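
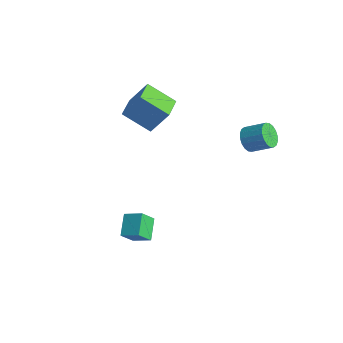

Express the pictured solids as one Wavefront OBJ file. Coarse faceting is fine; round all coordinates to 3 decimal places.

v -3.177 2.095 1.206
v -4.516 1.157 2.268
v -2.508 2.854 2.72
v -3.848 1.916 3.781
v -2.192 0.884 1.379
v -3.532 -0.054 2.44
v -1.524 1.643 2.892
v -2.863 0.705 3.954
v 0.179 -2.898 -3.808
v -0.686 -2.038 -3.101
v 0.189 -2.104 -4.761
v -0.675 -1.244 -4.053
v 1.095 -2.356 -3.347
v 0.231 -1.496 -2.639
v 1.106 -1.562 -4.299
v 0.241 -0.702 -3.592
v 2.828 3.575 2.913
v 3.214 3.722 2.24
v 4.159 4.412 2.933
v 3.772 4.265 3.607
v 2.995 3.996 2.266
v 3.94 4.686 2.959
v 2.743 4.186 2.42
v 3.687 4.877 3.114
v 2.507 4.256 2.672
v 3.452 4.946 3.365
v 2.335 4.19 2.972
v 3.28 4.88 3.665
v 2.261 4.003 3.26
v 3.206 4.693 3.953
v 2.299 3.731 3.479
v 3.243 4.421 4.172
v 2.441 3.428 3.587
v 3.386 4.118 4.28
v 2.66 3.154 3.561
v 3.605 3.844 4.254
v 2.913 2.963 3.406
v 3.857 3.654 4.1
v 3.148 2.894 3.155
v 4.093 3.584 3.848
v 3.32 2.96 2.855
v 4.265 3.65 3.548
v 3.394 3.147 2.567
v 4.339 3.837 3.26
v 3.357 3.419 2.348
v 4.301 4.109 3.041
f 2 4 1
f 5 2 1
f 1 4 3
f 3 5 1
f 2 8 4
f 6 2 5
f 6 8 2
f 4 8 3
f 7 5 3
f 3 8 7
f 7 6 5
f 8 6 7
f 10 12 9
f 13 10 9
f 9 12 11
f 11 13 9
f 10 16 12
f 14 10 13
f 14 16 10
f 12 16 11
f 15 13 11
f 11 16 15
f 15 14 13
f 16 14 15
f 18 17 21
f 18 21 19
f 19 21 22
f 19 22 20
f 21 17 23
f 21 23 22
f 22 23 24
f 22 24 20
f 23 17 25
f 23 25 24
f 24 25 26
f 24 26 20
f 25 17 27
f 25 27 26
f 26 27 28
f 26 28 20
f 27 17 29
f 27 29 28
f 28 29 30
f 28 30 20
f 29 17 31
f 29 31 30
f 30 31 32
f 30 32 20
f 31 17 33
f 31 33 32
f 32 33 34
f 32 34 20
f 33 17 35
f 33 35 34
f 34 35 36
f 34 36 20
f 35 17 37
f 35 37 36
f 36 37 38
f 36 38 20
f 37 17 39
f 37 39 38
f 38 39 40
f 38 40 20
f 39 17 41
f 39 41 40
f 40 41 42
f 40 42 20
f 41 17 43
f 41 43 42
f 42 43 44
f 42 44 20
f 43 17 45
f 43 45 44
f 44 45 46
f 44 46 20
f 45 17 18
f 45 18 46
f 46 18 19
f 46 19 20



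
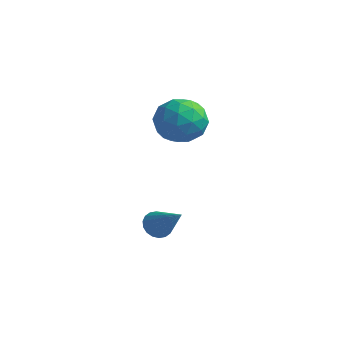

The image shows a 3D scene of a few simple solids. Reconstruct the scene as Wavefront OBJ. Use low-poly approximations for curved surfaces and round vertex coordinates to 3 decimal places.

v -1.39 -0.399 1.164
v -0.248 -0.5 1.012
v -1.452 -2.14 1.848
v -0.31 -2.241 1.696
v -0.725 -1.524 2.504
v -0.686 -0.448 2.081
v -1.014 -2.192 0.779
v -0.975 -1.116 0.356
v -0.015 -1.608 0.774
v 0.163 -1.195 1.84
v -1.863 -1.445 1.02
v -1.685 -1.032 2.086
v -0.813 -0.297 1.028
v -0.887 -2.343 1.832
v -1.13 -1.922 2.307
v -0.459 -1.981 2.218
v -1.071 -0.266 1.656
v -0.4 -0.326 1.566
v -0.68 -0.927 2.443
v -1.3 -2.314 1.294
v -0.629 -2.374 1.204
v -1.241 -0.659 0.642
v -0.57 -0.718 0.553
v -1.02 -1.713 0.417
v -0.005 -1.007 0.798
v -0.042 -2.03 1.201
v -0.456 -2.002 0.662
v -0.433 -1.369 0.413
v 0.1 -0.765 1.425
v 0.063 -1.788 1.827
v -0.181 -1.366 2.302
v -0.158 -0.734 2.053
v 0.236 -1.416 1.285
v -1.763 -0.852 1.033
v -1.8 -1.875 1.435
v -1.542 -1.906 0.807
v -1.519 -1.274 0.558
v -1.658 -0.61 1.659
v -1.695 -1.633 2.062
v -1.267 -1.271 2.447
v -1.244 -0.638 2.198
v -1.936 -1.224 1.575
v -0.549 -3.146 -3.475
v -0.11 -2.918 -3.911
v 0.889 -3.494 -2.205
v -0.184 -2.677 -3.761
v -0.33 -2.529 -3.554
v -0.52 -2.503 -3.331
v -0.716 -2.604 -3.137
v -0.879 -2.813 -3.01
v -0.976 -3.088 -2.975
v -0.989 -3.374 -3.038
v -0.915 -3.615 -3.189
v -0.769 -3.764 -3.395
v -0.579 -3.79 -3.618
v -0.383 -3.688 -3.812
v -0.22 -3.48 -3.939
v -0.123 -3.205 -3.975
f 1 38 17
f 38 12 41
f 17 41 6
f 38 41 17
f 1 17 13
f 17 6 18
f 13 18 2
f 17 18 13
f 1 13 22
f 13 2 23
f 22 23 8
f 13 23 22
f 1 22 34
f 22 8 37
f 34 37 11
f 22 37 34
f 1 34 38
f 34 11 42
f 38 42 12
f 34 42 38
f 2 18 29
f 18 6 32
f 29 32 10
f 18 32 29
f 6 41 19
f 41 12 40
f 19 40 5
f 41 40 19
f 12 42 39
f 42 11 35
f 39 35 3
f 42 35 39
f 11 37 36
f 37 8 24
f 36 24 7
f 37 24 36
f 8 23 28
f 23 2 25
f 28 25 9
f 23 25 28
f 4 30 16
f 30 10 31
f 16 31 5
f 30 31 16
f 4 16 14
f 16 5 15
f 14 15 3
f 16 15 14
f 4 14 21
f 14 3 20
f 21 20 7
f 14 20 21
f 4 21 26
f 21 7 27
f 26 27 9
f 21 27 26
f 4 26 30
f 26 9 33
f 30 33 10
f 26 33 30
f 5 31 19
f 31 10 32
f 19 32 6
f 31 32 19
f 3 15 39
f 15 5 40
f 39 40 12
f 15 40 39
f 7 20 36
f 20 3 35
f 36 35 11
f 20 35 36
f 9 27 28
f 27 7 24
f 28 24 8
f 27 24 28
f 10 33 29
f 33 9 25
f 29 25 2
f 33 25 29
f 44 43 46
f 44 46 45
f 46 43 47
f 46 47 45
f 47 43 48
f 47 48 45
f 48 43 49
f 48 49 45
f 49 43 50
f 49 50 45
f 50 43 51
f 50 51 45
f 51 43 52
f 51 52 45
f 52 43 53
f 52 53 45
f 53 43 54
f 53 54 45
f 54 43 55
f 54 55 45
f 55 43 56
f 55 56 45
f 56 43 57
f 56 57 45
f 57 43 58
f 57 58 45
f 58 43 44
f 58 44 45



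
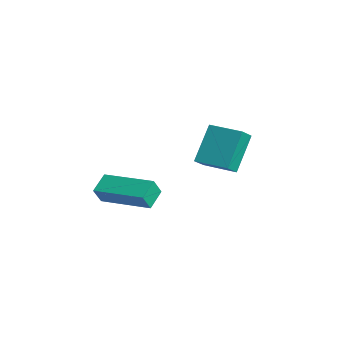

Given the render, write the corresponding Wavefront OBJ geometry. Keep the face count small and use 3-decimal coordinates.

v -3.537 1.542 -0.874
v -3.195 0.958 -0.36
v -2.293 2.287 -0.855
v -1.951 1.703 -0.341
v -2.949 0.597 -2.339
v -2.607 0.013 -1.825
v -1.705 1.342 -2.32
v -1.363 0.758 -1.806
v -3.171 -3.588 -3.353
v -3.034 -3.965 -2.638
v -3.662 -2.901 -2.897
v -3.526 -3.279 -2.182
v -1.334 -2.441 -3.098
v -1.198 -2.819 -2.383
v -1.826 -1.755 -2.642
v -1.689 -2.132 -1.927
f 2 4 1
f 5 2 1
f 1 4 3
f 3 5 1
f 2 8 4
f 6 2 5
f 6 8 2
f 4 8 3
f 7 5 3
f 3 8 7
f 7 6 5
f 8 6 7
f 10 12 9
f 13 10 9
f 9 12 11
f 11 13 9
f 10 16 12
f 14 10 13
f 14 16 10
f 12 16 11
f 15 13 11
f 11 16 15
f 15 14 13
f 16 14 15



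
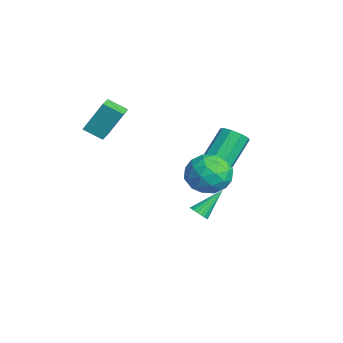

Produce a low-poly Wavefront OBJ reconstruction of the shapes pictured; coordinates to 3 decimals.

v 1.614 1.581 1.448
v 2.486 1.229 0.655
v 0.334 0.311 0.605
v 1.206 -0.041 -0.188
v 1.303 -0.334 1.003
v 2.095 0.451 1.524
v 0.725 1.089 -0.264
v 1.517 1.874 0.257
v 1.937 0.925 -0.403
v 2.294 0.045 0.379
v 0.526 1.495 0.881
v 0.883 0.615 1.663
v 2.162 1.517 1.125
v 0.658 0.023 0.135
v 0.715 -0.149 0.835
v 1.227 -0.356 0.368
v 1.932 1.059 1.636
v 2.445 0.852 1.17
v 1.75 -0.066 1.374
v 0.375 0.688 0.09
v 0.888 0.481 -0.376
v 1.593 1.896 0.892
v 2.105 1.689 0.425
v 1.07 1.606 -0.114
v 2.352 1.131 0.037
v 1.599 0.384 -0.458
v 1.317 1.048 -0.503
v 1.782 1.51 -0.197
v 2.562 0.614 0.497
v 1.809 -0.133 0.002
v 1.867 -0.305 0.702
v 2.332 0.157 1.008
v 2.239 0.435 -0.125
v 1.011 1.673 1.258
v 0.258 0.926 0.763
v 0.488 1.383 0.252
v 0.953 1.845 0.558
v 1.221 1.156 1.718
v 0.468 0.409 1.223
v 1.038 0.03 1.457
v 1.503 0.492 1.763
v 0.581 1.105 1.385
v -0.393 0.777 -3.053
v -0.159 0.473 -2.659
v -0.787 2.063 -1.827
v 0.018 0.598 -2.733
v 0.123 0.754 -2.863
v 0.139 0.914 -3.026
v 0.063 1.051 -3.193
v -0.091 1.14 -3.336
v -0.298 1.166 -3.43
v -0.521 1.125 -3.459
v -0.722 1.024 -3.418
v -0.866 0.88 -3.313
v -0.928 0.719 -3.164
v -0.898 0.567 -2.995
v -0.78 0.452 -2.837
v -0.595 0.393 -2.715
v -0.376 0.4 -2.653
v -1.548 1.956 -0.388
v -1.064 1.627 0.157
v -1.928 2.794 1.632
v -2.412 3.124 1.088
v -0.828 2.072 -0.057
v -1.693 3.239 1.418
v -0.93 2.463 -0.426
v -1.794 3.63 1.049
v -1.32 2.617 -0.777
v -2.185 3.784 0.698
v -1.817 2.462 -0.946
v -2.682 3.629 0.529
v -2.188 2.071 -0.853
v -3.053 3.238 0.622
v -2.259 1.626 -0.543
v -3.124 2.793 0.932
v -1.998 1.335 -0.16
v -2.862 2.502 1.315
v -1.525 1.336 0.117
v -2.39 2.503 1.592
v -4.409 -3.75 1.617
v -4.234 -2.774 3.307
v -3.897 -2.873 1.057
v -3.721 -1.897 2.748
v -3.499 -4.183 1.772
v -3.323 -3.207 3.463
v -2.986 -3.306 1.213
v -2.811 -2.33 2.903
f 1 38 17
f 38 12 41
f 17 41 6
f 38 41 17
f 1 17 13
f 17 6 18
f 13 18 2
f 17 18 13
f 1 13 22
f 13 2 23
f 22 23 8
f 13 23 22
f 1 22 34
f 22 8 37
f 34 37 11
f 22 37 34
f 1 34 38
f 34 11 42
f 38 42 12
f 34 42 38
f 2 18 29
f 18 6 32
f 29 32 10
f 18 32 29
f 6 41 19
f 41 12 40
f 19 40 5
f 41 40 19
f 12 42 39
f 42 11 35
f 39 35 3
f 42 35 39
f 11 37 36
f 37 8 24
f 36 24 7
f 37 24 36
f 8 23 28
f 23 2 25
f 28 25 9
f 23 25 28
f 4 30 16
f 30 10 31
f 16 31 5
f 30 31 16
f 4 16 14
f 16 5 15
f 14 15 3
f 16 15 14
f 4 14 21
f 14 3 20
f 21 20 7
f 14 20 21
f 4 21 26
f 21 7 27
f 26 27 9
f 21 27 26
f 4 26 30
f 26 9 33
f 30 33 10
f 26 33 30
f 5 31 19
f 31 10 32
f 19 32 6
f 31 32 19
f 3 15 39
f 15 5 40
f 39 40 12
f 15 40 39
f 7 20 36
f 20 3 35
f 36 35 11
f 20 35 36
f 9 27 28
f 27 7 24
f 28 24 8
f 27 24 28
f 10 33 29
f 33 9 25
f 29 25 2
f 33 25 29
f 44 43 46
f 44 46 45
f 46 43 47
f 46 47 45
f 47 43 48
f 47 48 45
f 48 43 49
f 48 49 45
f 49 43 50
f 49 50 45
f 50 43 51
f 50 51 45
f 51 43 52
f 51 52 45
f 52 43 53
f 52 53 45
f 53 43 54
f 53 54 45
f 54 43 55
f 54 55 45
f 55 43 56
f 55 56 45
f 56 43 57
f 56 57 45
f 57 43 58
f 57 58 45
f 58 43 59
f 58 59 45
f 59 43 44
f 59 44 45
f 61 60 64
f 61 64 62
f 62 64 65
f 62 65 63
f 64 60 66
f 64 66 65
f 65 66 67
f 65 67 63
f 66 60 68
f 66 68 67
f 67 68 69
f 67 69 63
f 68 60 70
f 68 70 69
f 69 70 71
f 69 71 63
f 70 60 72
f 70 72 71
f 71 72 73
f 71 73 63
f 72 60 74
f 72 74 73
f 73 74 75
f 73 75 63
f 74 60 76
f 74 76 75
f 75 76 77
f 75 77 63
f 76 60 78
f 76 78 77
f 77 78 79
f 77 79 63
f 78 60 61
f 78 61 79
f 79 61 62
f 79 62 63
f 81 83 80
f 84 81 80
f 80 83 82
f 82 84 80
f 81 87 83
f 85 81 84
f 85 87 81
f 83 87 82
f 86 84 82
f 82 87 86
f 86 85 84
f 87 85 86



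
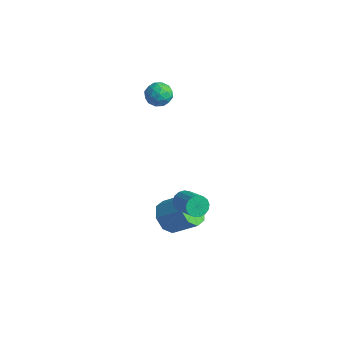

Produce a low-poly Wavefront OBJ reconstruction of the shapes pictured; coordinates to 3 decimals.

v 1.268 -2.262 -2.019
v 1.613 -2.062 -2.532
v 2.977 -2.419 -1.755
v 2.632 -2.618 -1.241
v 1.582 -1.806 -2.36
v 2.945 -2.162 -1.582
v 1.478 -1.653 -2.109
v 2.842 -2.01 -1.331
v 1.327 -1.64 -1.837
v 2.691 -1.997 -1.06
v 1.162 -1.77 -1.607
v 2.526 -2.126 -0.83
v 1.021 -2.012 -1.472
v 2.385 -2.368 -0.694
v 0.937 -2.311 -1.462
v 2.301 -2.668 -0.684
v 0.929 -2.599 -1.579
v 2.293 -2.956 -0.801
v 0.998 -2.81 -1.797
v 2.362 -3.166 -1.019
v 1.13 -2.895 -2.066
v 2.493 -3.251 -1.288
v 1.292 -2.835 -2.324
v 2.656 -3.191 -1.546
v 1.45 -2.644 -2.512
v 2.814 -3 -1.735
v 1.565 -2.365 -2.588
v 2.929 -2.721 -1.81
v -2.87 0.537 3.039
v -2.245 0.114 2.776
v -3.675 -0.334 2.524
v -3.05 -0.757 2.261
v -3.202 -0.713 3.045
v -2.704 -0.175 3.363
v -3.216 -0.045 1.937
v -2.718 0.493 2.255
v -2.459 -0.246 2.095
v -2.45 -0.658 2.78
v -3.47 0.438 2.52
v -3.461 0.026 3.205
v -2.486 0.402 2.952
v -3.434 -0.622 2.348
v -3.523 -0.596 2.808
v -3.155 -0.844 2.654
v -2.757 0.232 3.297
v -2.389 -0.016 3.143
v -2.952 -0.502 3.301
v -3.531 -0.204 2.157
v -3.163 -0.452 2.003
v -2.765 0.624 2.646
v -2.397 0.376 2.492
v -2.968 0.282 1.999
v -2.245 -0.058 2.398
v -2.718 -0.57 2.095
v -2.816 -0.152 1.905
v -2.523 0.164 2.092
v -2.24 -0.301 2.8
v -2.713 -0.813 2.498
v -2.803 -0.787 2.958
v -2.51 -0.47 3.145
v -2.366 -0.512 2.4
v -3.207 0.593 2.802
v -3.68 0.081 2.5
v -3.41 0.25 2.155
v -3.117 0.567 2.342
v -3.202 0.35 3.205
v -3.675 -0.162 2.902
v -3.397 -0.384 3.208
v -3.104 -0.068 3.395
v -3.554 0.292 2.9
v -0.082 -2.159 -4.402
v 0.644 -2.503 -5.013
v 1.809 -1.825 -4.009
v 1.082 -1.481 -3.398
v 0.403 -1.795 -5.21
v 1.567 -1.118 -4.206
v -0.123 -1.301 -4.933
v 1.041 -0.623 -3.93
v -0.625 -1.309 -4.345
v 0.539 -0.632 -3.342
v -0.809 -1.815 -3.791
v 0.356 -1.137 -2.787
v -0.567 -2.522 -3.594
v 0.597 -1.845 -2.59
v -0.041 -3.017 -3.87
v 1.123 -2.339 -2.867
v 0.461 -3.008 -4.458
v 1.625 -2.331 -3.455
f 2 1 5
f 2 5 3
f 3 5 6
f 3 6 4
f 5 1 7
f 5 7 6
f 6 7 8
f 6 8 4
f 7 1 9
f 7 9 8
f 8 9 10
f 8 10 4
f 9 1 11
f 9 11 10
f 10 11 12
f 10 12 4
f 11 1 13
f 11 13 12
f 12 13 14
f 12 14 4
f 13 1 15
f 13 15 14
f 14 15 16
f 14 16 4
f 15 1 17
f 15 17 16
f 16 17 18
f 16 18 4
f 17 1 19
f 17 19 18
f 18 19 20
f 18 20 4
f 19 1 21
f 19 21 20
f 20 21 22
f 20 22 4
f 21 1 23
f 21 23 22
f 22 23 24
f 22 24 4
f 23 1 25
f 23 25 24
f 24 25 26
f 24 26 4
f 25 1 27
f 25 27 26
f 26 27 28
f 26 28 4
f 27 1 2
f 27 2 28
f 28 2 3
f 28 3 4
f 29 66 45
f 66 40 69
f 45 69 34
f 66 69 45
f 29 45 41
f 45 34 46
f 41 46 30
f 45 46 41
f 29 41 50
f 41 30 51
f 50 51 36
f 41 51 50
f 29 50 62
f 50 36 65
f 62 65 39
f 50 65 62
f 29 62 66
f 62 39 70
f 66 70 40
f 62 70 66
f 30 46 57
f 46 34 60
f 57 60 38
f 46 60 57
f 34 69 47
f 69 40 68
f 47 68 33
f 69 68 47
f 40 70 67
f 70 39 63
f 67 63 31
f 70 63 67
f 39 65 64
f 65 36 52
f 64 52 35
f 65 52 64
f 36 51 56
f 51 30 53
f 56 53 37
f 51 53 56
f 32 58 44
f 58 38 59
f 44 59 33
f 58 59 44
f 32 44 42
f 44 33 43
f 42 43 31
f 44 43 42
f 32 42 49
f 42 31 48
f 49 48 35
f 42 48 49
f 32 49 54
f 49 35 55
f 54 55 37
f 49 55 54
f 32 54 58
f 54 37 61
f 58 61 38
f 54 61 58
f 33 59 47
f 59 38 60
f 47 60 34
f 59 60 47
f 31 43 67
f 43 33 68
f 67 68 40
f 43 68 67
f 35 48 64
f 48 31 63
f 64 63 39
f 48 63 64
f 37 55 56
f 55 35 52
f 56 52 36
f 55 52 56
f 38 61 57
f 61 37 53
f 57 53 30
f 61 53 57
f 72 71 75
f 72 75 73
f 73 75 76
f 73 76 74
f 75 71 77
f 75 77 76
f 76 77 78
f 76 78 74
f 77 71 79
f 77 79 78
f 78 79 80
f 78 80 74
f 79 71 81
f 79 81 80
f 80 81 82
f 80 82 74
f 81 71 83
f 81 83 82
f 82 83 84
f 82 84 74
f 83 71 85
f 83 85 84
f 84 85 86
f 84 86 74
f 85 71 87
f 85 87 86
f 86 87 88
f 86 88 74
f 87 71 72
f 87 72 88
f 88 72 73
f 88 73 74



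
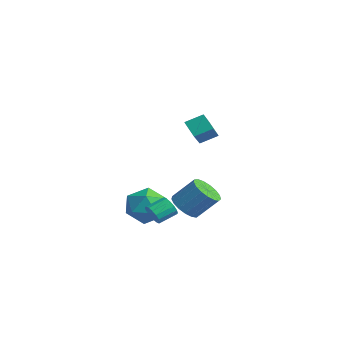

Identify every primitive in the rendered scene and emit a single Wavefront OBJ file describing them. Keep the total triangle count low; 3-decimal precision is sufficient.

v -0.049 2.211 -2.497
v 0.539 1.55 -2.283
v 1.137 2.468 -1.089
v 0.549 3.129 -1.303
v 0.754 1.791 -2.576
v 1.352 2.708 -1.382
v 0.786 2.128 -2.85
v 1.383 3.045 -1.656
v 0.626 2.484 -3.044
v 1.223 3.401 -1.85
v 0.312 2.777 -3.112
v 0.909 3.694 -1.918
v -0.085 2.941 -3.039
v 0.512 3.858 -1.845
v -0.474 2.938 -2.843
v 0.124 3.855 -1.648
v -0.765 2.768 -2.567
v -0.168 3.686 -1.372
v -0.892 2.471 -2.275
v -0.295 3.388 -1.08
v -0.826 2.114 -2.034
v -0.228 3.032 -0.84
v -0.582 1.78 -1.899
v 0.016 2.697 -0.705
v -0.215 1.544 -1.901
v 0.382 2.461 -0.707
v 0.189 1.461 -2.04
v 0.787 2.379 -0.846
v -0.415 0.595 -2.885
v -0.037 0.397 -2.422
v -0.046 1.388 -1.992
v -0.425 1.585 -2.455
v 0.164 0.501 -2.656
v 0.155 1.492 -2.227
v 0.21 0.63 -2.953
v 0.201 1.621 -2.523
v 0.088 0.749 -3.231
v 0.079 1.74 -2.801
v -0.169 0.827 -3.416
v -0.178 1.818 -2.986
v -0.492 0.843 -3.459
v -0.501 1.834 -3.029
v -0.794 0.792 -3.348
v -0.803 1.783 -2.918
v -0.995 0.688 -3.113
v -1.004 1.679 -2.684
v -1.041 0.559 -2.817
v -1.05 1.55 -2.387
v -0.919 0.44 -2.539
v -0.928 1.431 -2.109
v -0.662 0.362 -2.354
v -0.671 1.353 -1.924
v -0.339 0.346 -2.311
v -0.348 1.337 -1.881
v 1.21 1.492 3.789
v 1.514 2.362 4.25
v -0.034 2.486 2.734
v 0.27 3.355 3.195
v 1.93 1.625 3.065
v 2.234 2.494 3.526
v 0.686 2.618 2.01
v 0.99 3.488 2.471
v -2.506 2.115 -2.943
v -1.513 1.885 -3.632
v -2.487 0.235 -2.288
v -1.494 0.005 -2.977
v -1.407 0.749 -2.001
v -1.419 1.911 -2.405
v -2.581 0.209 -3.515
v -2.593 1.371 -3.919
v -1.559 0.708 -3.985
v -0.834 1.041 -3.049
v -3.166 1.079 -2.871
v -2.441 1.412 -1.935
f 2 1 5
f 2 5 3
f 3 5 6
f 3 6 4
f 5 1 7
f 5 7 6
f 6 7 8
f 6 8 4
f 7 1 9
f 7 9 8
f 8 9 10
f 8 10 4
f 9 1 11
f 9 11 10
f 10 11 12
f 10 12 4
f 11 1 13
f 11 13 12
f 12 13 14
f 12 14 4
f 13 1 15
f 13 15 14
f 14 15 16
f 14 16 4
f 15 1 17
f 15 17 16
f 16 17 18
f 16 18 4
f 17 1 19
f 17 19 18
f 18 19 20
f 18 20 4
f 19 1 21
f 19 21 20
f 20 21 22
f 20 22 4
f 21 1 23
f 21 23 22
f 22 23 24
f 22 24 4
f 23 1 25
f 23 25 24
f 24 25 26
f 24 26 4
f 25 1 27
f 25 27 26
f 26 27 28
f 26 28 4
f 27 1 2
f 27 2 28
f 28 2 3
f 28 3 4
f 30 29 33
f 30 33 31
f 31 33 34
f 31 34 32
f 33 29 35
f 33 35 34
f 34 35 36
f 34 36 32
f 35 29 37
f 35 37 36
f 36 37 38
f 36 38 32
f 37 29 39
f 37 39 38
f 38 39 40
f 38 40 32
f 39 29 41
f 39 41 40
f 40 41 42
f 40 42 32
f 41 29 43
f 41 43 42
f 42 43 44
f 42 44 32
f 43 29 45
f 43 45 44
f 44 45 46
f 44 46 32
f 45 29 47
f 45 47 46
f 46 47 48
f 46 48 32
f 47 29 49
f 47 49 48
f 48 49 50
f 48 50 32
f 49 29 51
f 49 51 50
f 50 51 52
f 50 52 32
f 51 29 53
f 51 53 52
f 52 53 54
f 52 54 32
f 53 29 30
f 53 30 54
f 54 30 31
f 54 31 32
f 56 58 55
f 59 56 55
f 55 58 57
f 57 59 55
f 56 62 58
f 60 56 59
f 60 62 56
f 58 62 57
f 61 59 57
f 57 62 61
f 61 60 59
f 62 60 61
f 63 74 68
f 63 68 64
f 63 64 70
f 63 70 73
f 63 73 74
f 64 68 72
f 68 74 67
f 74 73 65
f 73 70 69
f 70 64 71
f 66 72 67
f 66 67 65
f 66 65 69
f 66 69 71
f 66 71 72
f 67 72 68
f 65 67 74
f 69 65 73
f 71 69 70
f 72 71 64



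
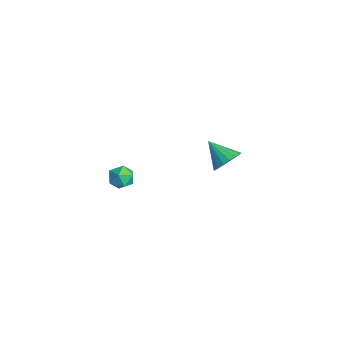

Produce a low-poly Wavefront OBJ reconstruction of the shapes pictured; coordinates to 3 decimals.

v 0.22 -2.655 -0.318
v 0.914 -2.883 -0.048
v 0.006 -3.817 -0.752
v 0.7 -4.045 -0.482
v 0.129 -3.865 0.015
v 0.261 -3.147 0.283
v 0.659 -3.553 -1.083
v 0.791 -2.835 -0.815
v 1.185 -3.438 -0.521
v 0.857 -3.631 0.158
v 0.063 -3.069 -0.958
v -0.265 -3.262 -0.279
v -2.802 3.819 -4.019
v -2.317 4.057 -3.25
v -4.038 3.181 -3.041
v -2.549 4.397 -3.322
v -2.832 4.623 -3.532
v -3.109 4.689 -3.839
v -3.325 4.583 -4.181
v -3.438 4.326 -4.491
v -3.424 3.968 -4.708
v -3.288 3.581 -4.788
v -3.055 3.241 -4.716
v -2.772 3.015 -4.505
v -2.495 2.949 -4.199
v -2.279 3.055 -3.857
v -2.167 3.312 -3.547
v -2.18 3.67 -3.33
f 1 12 6
f 1 6 2
f 1 2 8
f 1 8 11
f 1 11 12
f 2 6 10
f 6 12 5
f 12 11 3
f 11 8 7
f 8 2 9
f 4 10 5
f 4 5 3
f 4 3 7
f 4 7 9
f 4 9 10
f 5 10 6
f 3 5 12
f 7 3 11
f 9 7 8
f 10 9 2
f 14 13 16
f 14 16 15
f 16 13 17
f 16 17 15
f 17 13 18
f 17 18 15
f 18 13 19
f 18 19 15
f 19 13 20
f 19 20 15
f 20 13 21
f 20 21 15
f 21 13 22
f 21 22 15
f 22 13 23
f 22 23 15
f 23 13 24
f 23 24 15
f 24 13 25
f 24 25 15
f 25 13 26
f 25 26 15
f 26 13 27
f 26 27 15
f 27 13 28
f 27 28 15
f 28 13 14
f 28 14 15



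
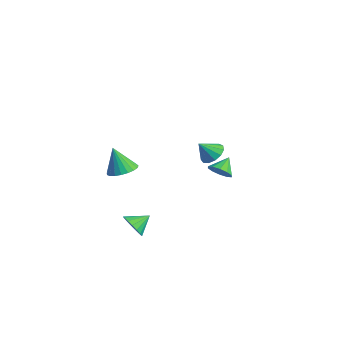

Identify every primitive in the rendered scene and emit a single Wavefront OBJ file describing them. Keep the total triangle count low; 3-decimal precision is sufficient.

v 3.237 1.146 -0.872
v 3.919 1.216 -0.592
v 2.863 1.914 -0.148
v 3.875 1.516 -0.934
v 3.588 1.675 -1.252
v 3.166 1.632 -1.425
v 2.772 1.403 -1.386
v 2.556 1.076 -1.151
v 2.6 0.776 -0.809
v 2.887 0.617 -0.491
v 3.309 0.66 -0.318
v 3.703 0.888 -0.357
v -2.961 4.16 -3.282
v -2.399 4.592 -2.813
v -3.119 3.34 -2.338
v -2.828 4.783 -2.719
v -3.3 4.776 -2.804
v -3.663 4.573 -3.041
v -3.804 4.239 -3.355
v -3.677 3.88 -3.645
v -3.322 3.61 -3.82
v -2.853 3.514 -3.824
v -2.418 3.623 -3.656
v -2.155 3.903 -3.37
v -2.148 4.264 -3.055
v 1.024 -3.53 -0.586
v 1.63 -2.952 -0.284
v 0.576 -3.87 0.966
v 1.332 -2.737 -0.323
v 0.98 -2.659 -0.408
v 0.636 -2.732 -0.523
v 0.359 -2.943 -0.65
v 0.197 -3.255 -0.765
v 0.179 -3.615 -0.849
v 0.306 -3.96 -0.888
v 0.558 -4.231 -0.874
v 0.89 -4.381 -0.811
v 1.246 -4.383 -0.708
v 1.563 -4.239 -0.585
v 1.787 -3.971 -0.461
v 1.88 -3.628 -0.359
v 1.824 -3.267 -0.297
v 2.807 -3.858 -3.917
v 3.588 -4.008 -3.719
v 2.853 -2.862 -3.343
v 3.613 -3.813 -4.059
v 3.454 -3.629 -4.366
v 3.146 -3.497 -4.57
v 2.76 -3.448 -4.625
v 2.386 -3.492 -4.518
v 2.107 -3.621 -4.272
v 1.989 -3.803 -3.946
v 2.059 -3.999 -3.612
v 2.299 -4.162 -3.349
v 2.656 -4.255 -3.215
v 3.048 -4.257 -3.242
v 3.384 -4.168 -3.424
f 2 1 4
f 2 4 3
f 4 1 5
f 4 5 3
f 5 1 6
f 5 6 3
f 6 1 7
f 6 7 3
f 7 1 8
f 7 8 3
f 8 1 9
f 8 9 3
f 9 1 10
f 9 10 3
f 10 1 11
f 10 11 3
f 11 1 12
f 11 12 3
f 12 1 2
f 12 2 3
f 14 13 16
f 14 16 15
f 16 13 17
f 16 17 15
f 17 13 18
f 17 18 15
f 18 13 19
f 18 19 15
f 19 13 20
f 19 20 15
f 20 13 21
f 20 21 15
f 21 13 22
f 21 22 15
f 22 13 23
f 22 23 15
f 23 13 24
f 23 24 15
f 24 13 25
f 24 25 15
f 25 13 14
f 25 14 15
f 27 26 29
f 27 29 28
f 29 26 30
f 29 30 28
f 30 26 31
f 30 31 28
f 31 26 32
f 31 32 28
f 32 26 33
f 32 33 28
f 33 26 34
f 33 34 28
f 34 26 35
f 34 35 28
f 35 26 36
f 35 36 28
f 36 26 37
f 36 37 28
f 37 26 38
f 37 38 28
f 38 26 39
f 38 39 28
f 39 26 40
f 39 40 28
f 40 26 41
f 40 41 28
f 41 26 42
f 41 42 28
f 42 26 27
f 42 27 28
f 44 43 46
f 44 46 45
f 46 43 47
f 46 47 45
f 47 43 48
f 47 48 45
f 48 43 49
f 48 49 45
f 49 43 50
f 49 50 45
f 50 43 51
f 50 51 45
f 51 43 52
f 51 52 45
f 52 43 53
f 52 53 45
f 53 43 54
f 53 54 45
f 54 43 55
f 54 55 45
f 55 43 56
f 55 56 45
f 56 43 57
f 56 57 45
f 57 43 44
f 57 44 45



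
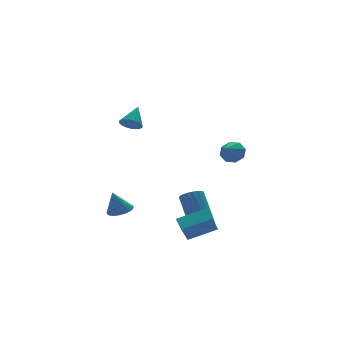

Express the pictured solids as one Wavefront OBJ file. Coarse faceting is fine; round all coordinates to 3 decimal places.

v 2.402 -2.114 0.315
v 2.856 -2.503 0.544
v 1.598 -2.706 0.905
v 2.781 -2.114 0.832
v 2.483 -1.725 0.817
v 2.139 -1.564 0.509
v 1.949 -1.725 0.087
v 2.024 -2.114 -0.201
v 2.321 -2.503 -0.186
v 2.666 -2.664 0.122
v -0.923 -3.725 -3.914
v -1.314 -3.924 -3.094
v -0.764 -2.875 -3.632
v -1.155 -3.074 -2.812
v 0.395 -4.146 -3.388
v 0.004 -4.345 -2.568
v 0.554 -3.296 -3.106
v 0.163 -3.495 -2.286
v -2.113 -0.675 2.465
v -1.663 -0.918 2.238
v -1.407 -0.085 3.235
v -1.7 -0.674 2.086
v -1.849 -0.43 2.036
v -2.068 -0.252 2.1
v -2.3 -0.187 2.262
v -2.481 -0.253 2.479
v -2.564 -0.431 2.691
v -2.526 -0.675 2.843
v -2.377 -0.919 2.894
v -2.158 -1.098 2.829
v -1.927 -1.163 2.667
v -1.745 -1.097 2.45
v 0.843 -2.086 -4.085
v 1.316 -1.826 -4.347
v 1.451 -0.553 -2.836
v 0.977 -0.814 -2.575
v 1.091 -1.68 -4.45
v 1.226 -0.407 -2.939
v 0.81 -1.627 -4.47
v 0.944 -0.354 -2.959
v 0.536 -1.679 -4.401
v 0.67 -0.406 -2.89
v 0.332 -1.824 -4.26
v 0.467 -0.552 -2.75
v 0.245 -2.03 -4.08
v 0.38 -0.757 -2.569
v 0.295 -2.248 -3.9
v 0.43 -0.976 -2.389
v 0.471 -2.43 -3.763
v 0.606 -1.157 -2.252
v 0.732 -2.532 -3.7
v 0.866 -1.26 -2.189
v 1.018 -2.533 -3.725
v 1.153 -1.26 -2.214
v 1.264 -2.431 -3.833
v 1.398 -1.158 -2.322
v 1.413 -2.25 -3.998
v 1.548 -0.978 -2.487
v 1.432 -2.032 -4.184
v 1.567 -0.759 -2.673
v -1.261 2.016 -4.183
v -0.721 1.669 -3.992
v -1.599 2.144 -2.997
v -0.628 1.913 -3.992
v -0.63 2.173 -4.02
v -0.729 2.409 -4.074
v -0.909 2.585 -4.144
v -1.142 2.675 -4.22
v -1.394 2.664 -4.291
v -1.625 2.555 -4.345
v -1.801 2.364 -4.374
v -1.895 2.12 -4.375
v -1.892 1.86 -4.346
v -1.793 1.624 -4.292
v -1.613 1.448 -4.222
v -1.38 1.358 -4.146
v -1.128 1.368 -4.076
v -0.897 1.478 -4.022
f 2 1 4
f 2 4 3
f 4 1 5
f 4 5 3
f 5 1 6
f 5 6 3
f 6 1 7
f 6 7 3
f 7 1 8
f 7 8 3
f 8 1 9
f 8 9 3
f 9 1 10
f 9 10 3
f 10 1 2
f 10 2 3
f 12 14 11
f 15 12 11
f 11 14 13
f 13 15 11
f 12 18 14
f 16 12 15
f 16 18 12
f 14 18 13
f 17 15 13
f 13 18 17
f 17 16 15
f 18 16 17
f 20 19 22
f 20 22 21
f 22 19 23
f 22 23 21
f 23 19 24
f 23 24 21
f 24 19 25
f 24 25 21
f 25 19 26
f 25 26 21
f 26 19 27
f 26 27 21
f 27 19 28
f 27 28 21
f 28 19 29
f 28 29 21
f 29 19 30
f 29 30 21
f 30 19 31
f 30 31 21
f 31 19 32
f 31 32 21
f 32 19 20
f 32 20 21
f 34 33 37
f 34 37 35
f 35 37 38
f 35 38 36
f 37 33 39
f 37 39 38
f 38 39 40
f 38 40 36
f 39 33 41
f 39 41 40
f 40 41 42
f 40 42 36
f 41 33 43
f 41 43 42
f 42 43 44
f 42 44 36
f 43 33 45
f 43 45 44
f 44 45 46
f 44 46 36
f 45 33 47
f 45 47 46
f 46 47 48
f 46 48 36
f 47 33 49
f 47 49 48
f 48 49 50
f 48 50 36
f 49 33 51
f 49 51 50
f 50 51 52
f 50 52 36
f 51 33 53
f 51 53 52
f 52 53 54
f 52 54 36
f 53 33 55
f 53 55 54
f 54 55 56
f 54 56 36
f 55 33 57
f 55 57 56
f 56 57 58
f 56 58 36
f 57 33 59
f 57 59 58
f 58 59 60
f 58 60 36
f 59 33 34
f 59 34 60
f 60 34 35
f 60 35 36
f 62 61 64
f 62 64 63
f 64 61 65
f 64 65 63
f 65 61 66
f 65 66 63
f 66 61 67
f 66 67 63
f 67 61 68
f 67 68 63
f 68 61 69
f 68 69 63
f 69 61 70
f 69 70 63
f 70 61 71
f 70 71 63
f 71 61 72
f 71 72 63
f 72 61 73
f 72 73 63
f 73 61 74
f 73 74 63
f 74 61 75
f 74 75 63
f 75 61 76
f 75 76 63
f 76 61 77
f 76 77 63
f 77 61 78
f 77 78 63
f 78 61 62
f 78 62 63



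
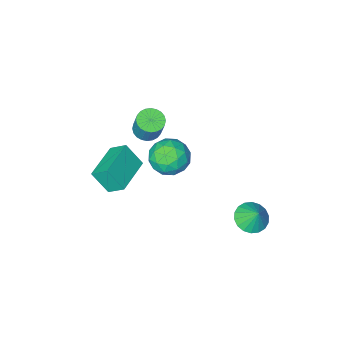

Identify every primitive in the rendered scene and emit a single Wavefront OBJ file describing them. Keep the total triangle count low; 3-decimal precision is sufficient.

v 1.21 -1.472 -0.76
v 1.72 -1.046 0.069
v 2.66 -2.254 -1.249
v 3.17 -1.828 -0.42
v 2.431 -2.574 -0.262
v 1.535 -2.091 0.04
v 2.845 -1.209 -1.22
v 1.949 -0.726 -0.918
v 2.73 -0.883 -0.216
v 2.474 -1.727 0.376
v 1.906 -1.573 -1.556
v 1.65 -2.417 -0.964
v 1.338 -1.19 -0.303
v 3.042 -2.11 -0.877
v 2.608 -2.549 -0.785
v 2.907 -2.298 -0.298
v 1.229 -1.805 -0.32
v 1.529 -1.554 0.167
v 1.947 -2.453 -0.027
v 2.851 -1.746 -1.347
v 3.151 -1.495 -0.86
v 1.473 -1.002 -0.882
v 1.772 -0.751 -0.395
v 2.433 -0.847 -1.153
v 2.231 -0.844 0.017
v 3.083 -1.304 -0.27
v 2.892 -0.94 -0.74
v 2.366 -0.656 -0.562
v 2.081 -1.34 0.365
v 2.933 -1.8 0.078
v 2.499 -2.239 0.17
v 1.972 -1.955 0.348
v 2.674 -1.244 0.198
v 1.447 -1.5 -1.258
v 2.299 -1.96 -1.545
v 2.408 -1.345 -1.528
v 1.881 -1.061 -1.35
v 1.297 -1.996 -0.91
v 2.149 -2.456 -1.197
v 2.014 -2.644 -0.618
v 1.488 -2.36 -0.44
v 1.706 -2.056 -1.378
v -0.07 1.933 -3.339
v 0.633 2.34 -3.589
v -0.07 2.507 -2.401
v 0.356 2.56 -3.723
v -0.005 2.656 -3.781
v -0.38 2.609 -3.752
v -0.692 2.427 -3.641
v -0.882 2.148 -3.47
v -0.911 1.826 -3.273
v -0.773 1.526 -3.09
v -0.497 1.306 -2.955
v -0.135 1.21 -2.897
v 0.239 1.257 -2.926
v 0.552 1.439 -3.037
v 0.741 1.718 -3.208
v 0.77 2.04 -3.405
v 2.385 -3.372 0.137
v 2.994 -3.684 0.223
v 3.104 -3.121 1.489
v 2.495 -2.808 1.403
v 3.07 -3.451 0.113
v 3.18 -2.887 1.379
v 3.042 -3.205 0.006
v 3.152 -2.642 1.272
v 2.913 -2.985 -0.081
v 3.023 -2.422 1.185
v 2.704 -2.824 -0.135
v 2.815 -2.26 1.131
v 2.447 -2.746 -0.147
v 2.557 -2.183 1.119
v 2.18 -2.763 -0.116
v 2.29 -2.2 1.15
v 1.944 -2.873 -0.046
v 2.055 -2.31 1.22
v 1.776 -3.059 0.051
v 1.886 -2.496 1.317
v 1.7 -3.293 0.161
v 1.81 -2.729 1.427
v 1.728 -3.538 0.268
v 1.838 -2.975 1.534
v 1.857 -3.758 0.355
v 1.967 -3.195 1.621
v 2.065 -3.92 0.409
v 2.176 -3.356 1.675
v 2.323 -3.997 0.421
v 2.433 -3.434 1.687
v 2.59 -3.98 0.39
v 2.7 -3.417 1.656
v 2.825 -3.87 0.32
v 2.936 -3.307 1.586
v 3.427 -5.096 -2.433
v 2.962 -4.383 -1.785
v 2.916 -4.41 -3.554
v 2.451 -3.697 -2.906
v 5.109 -3.943 -2.494
v 4.644 -3.23 -1.846
v 4.598 -3.257 -3.615
v 4.133 -2.544 -2.967
f 1 38 17
f 38 12 41
f 17 41 6
f 38 41 17
f 1 17 13
f 17 6 18
f 13 18 2
f 17 18 13
f 1 13 22
f 13 2 23
f 22 23 8
f 13 23 22
f 1 22 34
f 22 8 37
f 34 37 11
f 22 37 34
f 1 34 38
f 34 11 42
f 38 42 12
f 34 42 38
f 2 18 29
f 18 6 32
f 29 32 10
f 18 32 29
f 6 41 19
f 41 12 40
f 19 40 5
f 41 40 19
f 12 42 39
f 42 11 35
f 39 35 3
f 42 35 39
f 11 37 36
f 37 8 24
f 36 24 7
f 37 24 36
f 8 23 28
f 23 2 25
f 28 25 9
f 23 25 28
f 4 30 16
f 30 10 31
f 16 31 5
f 30 31 16
f 4 16 14
f 16 5 15
f 14 15 3
f 16 15 14
f 4 14 21
f 14 3 20
f 21 20 7
f 14 20 21
f 4 21 26
f 21 7 27
f 26 27 9
f 21 27 26
f 4 26 30
f 26 9 33
f 30 33 10
f 26 33 30
f 5 31 19
f 31 10 32
f 19 32 6
f 31 32 19
f 3 15 39
f 15 5 40
f 39 40 12
f 15 40 39
f 7 20 36
f 20 3 35
f 36 35 11
f 20 35 36
f 9 27 28
f 27 7 24
f 28 24 8
f 27 24 28
f 10 33 29
f 33 9 25
f 29 25 2
f 33 25 29
f 44 43 46
f 44 46 45
f 46 43 47
f 46 47 45
f 47 43 48
f 47 48 45
f 48 43 49
f 48 49 45
f 49 43 50
f 49 50 45
f 50 43 51
f 50 51 45
f 51 43 52
f 51 52 45
f 52 43 53
f 52 53 45
f 53 43 54
f 53 54 45
f 54 43 55
f 54 55 45
f 55 43 56
f 55 56 45
f 56 43 57
f 56 57 45
f 57 43 58
f 57 58 45
f 58 43 44
f 58 44 45
f 60 59 63
f 60 63 61
f 61 63 64
f 61 64 62
f 63 59 65
f 63 65 64
f 64 65 66
f 64 66 62
f 65 59 67
f 65 67 66
f 66 67 68
f 66 68 62
f 67 59 69
f 67 69 68
f 68 69 70
f 68 70 62
f 69 59 71
f 69 71 70
f 70 71 72
f 70 72 62
f 71 59 73
f 71 73 72
f 72 73 74
f 72 74 62
f 73 59 75
f 73 75 74
f 74 75 76
f 74 76 62
f 75 59 77
f 75 77 76
f 76 77 78
f 76 78 62
f 77 59 79
f 77 79 78
f 78 79 80
f 78 80 62
f 79 59 81
f 79 81 80
f 80 81 82
f 80 82 62
f 81 59 83
f 81 83 82
f 82 83 84
f 82 84 62
f 83 59 85
f 83 85 84
f 84 85 86
f 84 86 62
f 85 59 87
f 85 87 86
f 86 87 88
f 86 88 62
f 87 59 89
f 87 89 88
f 88 89 90
f 88 90 62
f 89 59 91
f 89 91 90
f 90 91 92
f 90 92 62
f 91 59 60
f 91 60 92
f 92 60 61
f 92 61 62
f 94 96 93
f 97 94 93
f 93 96 95
f 95 97 93
f 94 100 96
f 98 94 97
f 98 100 94
f 96 100 95
f 99 97 95
f 95 100 99
f 99 98 97
f 100 98 99



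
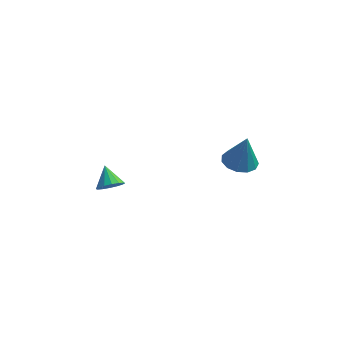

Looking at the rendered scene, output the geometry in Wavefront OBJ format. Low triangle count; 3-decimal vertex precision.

v -3.286 2.779 -4.088
v -2.596 2.853 -3.733
v -3.794 3.701 -3.292
v -2.586 3.119 -4.036
v -2.764 3.295 -4.353
v -3.082 3.332 -4.599
v -3.455 3.222 -4.708
v -3.782 2.992 -4.651
v -3.976 2.706 -4.444
v -3.986 2.439 -4.141
v -3.808 2.263 -3.824
v -3.49 2.226 -3.578
v -3.117 2.337 -3.468
v -2.79 2.566 -3.525
v 3.621 1.86 0.201
v 4.138 1.055 0.124
v 3.959 1.9 2.059
v 4.483 1.465 0.052
v 4.554 2 0.027
v 4.329 2.491 0.058
v 3.879 2.782 0.133
v 3.347 2.78 0.23
v 2.902 2.485 0.318
v 2.685 1.992 0.368
v 2.765 1.457 0.365
v 3.117 1.05 0.31
v 3.628 0.9 0.22
f 2 1 4
f 2 4 3
f 4 1 5
f 4 5 3
f 5 1 6
f 5 6 3
f 6 1 7
f 6 7 3
f 7 1 8
f 7 8 3
f 8 1 9
f 8 9 3
f 9 1 10
f 9 10 3
f 10 1 11
f 10 11 3
f 11 1 12
f 11 12 3
f 12 1 13
f 12 13 3
f 13 1 14
f 13 14 3
f 14 1 2
f 14 2 3
f 16 15 18
f 16 18 17
f 18 15 19
f 18 19 17
f 19 15 20
f 19 20 17
f 20 15 21
f 20 21 17
f 21 15 22
f 21 22 17
f 22 15 23
f 22 23 17
f 23 15 24
f 23 24 17
f 24 15 25
f 24 25 17
f 25 15 26
f 25 26 17
f 26 15 27
f 26 27 17
f 27 15 16
f 27 16 17



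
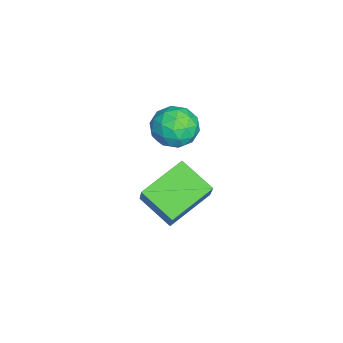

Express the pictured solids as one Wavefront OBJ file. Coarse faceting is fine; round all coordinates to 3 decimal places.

v -1.964 -1.613 -2.032
v -2.698 -2.679 -1.356
v -3.103 -0.397 -1.35
v -3.837 -1.463 -0.675
v -1.063 -1.457 -0.805
v -1.797 -2.523 -0.13
v -2.202 -0.241 -0.124
v -2.936 -1.307 0.552
v -3.326 -1.528 2.129
v -2.787 -0.869 2.102
v -2.493 -2.171 3.018
v -1.954 -1.512 2.991
v -2.717 -1.424 3.361
v -3.231 -1.027 2.811
v -2.049 -2.013 2.309
v -2.563 -1.616 1.759
v -1.998 -1.169 2.213
v -2.411 -0.805 2.863
v -2.869 -2.235 2.257
v -3.282 -1.871 2.907
v -3.13 -1.142 2.037
v -2.15 -1.898 3.083
v -2.598 -1.847 3.3
v -2.282 -1.459 3.284
v -3.391 -1.235 2.454
v -3.074 -0.847 2.438
v -3.033 -1.174 3.178
v -2.206 -2.193 2.682
v -1.889 -1.805 2.666
v -2.998 -1.581 1.836
v -2.682 -1.193 1.82
v -2.247 -1.866 1.942
v -2.349 -0.931 2.087
v -1.86 -1.309 2.609
v -1.915 -1.603 2.208
v -2.218 -1.37 1.885
v -2.592 -0.717 2.469
v -2.102 -1.095 2.991
v -2.55 -1.043 3.209
v -2.853 -0.81 2.886
v -2.128 -0.893 2.534
v -3.178 -1.945 2.129
v -2.688 -2.323 2.651
v -2.427 -2.23 2.234
v -2.73 -1.997 1.911
v -3.42 -1.731 2.511
v -2.931 -2.109 3.033
v -3.062 -1.67 3.235
v -3.365 -1.437 2.912
v -3.152 -2.147 2.586
f 2 4 1
f 5 2 1
f 1 4 3
f 3 5 1
f 2 8 4
f 6 2 5
f 6 8 2
f 4 8 3
f 7 5 3
f 3 8 7
f 7 6 5
f 8 6 7
f 9 46 25
f 46 20 49
f 25 49 14
f 46 49 25
f 9 25 21
f 25 14 26
f 21 26 10
f 25 26 21
f 9 21 30
f 21 10 31
f 30 31 16
f 21 31 30
f 9 30 42
f 30 16 45
f 42 45 19
f 30 45 42
f 9 42 46
f 42 19 50
f 46 50 20
f 42 50 46
f 10 26 37
f 26 14 40
f 37 40 18
f 26 40 37
f 14 49 27
f 49 20 48
f 27 48 13
f 49 48 27
f 20 50 47
f 50 19 43
f 47 43 11
f 50 43 47
f 19 45 44
f 45 16 32
f 44 32 15
f 45 32 44
f 16 31 36
f 31 10 33
f 36 33 17
f 31 33 36
f 12 38 24
f 38 18 39
f 24 39 13
f 38 39 24
f 12 24 22
f 24 13 23
f 22 23 11
f 24 23 22
f 12 22 29
f 22 11 28
f 29 28 15
f 22 28 29
f 12 29 34
f 29 15 35
f 34 35 17
f 29 35 34
f 12 34 38
f 34 17 41
f 38 41 18
f 34 41 38
f 13 39 27
f 39 18 40
f 27 40 14
f 39 40 27
f 11 23 47
f 23 13 48
f 47 48 20
f 23 48 47
f 15 28 44
f 28 11 43
f 44 43 19
f 28 43 44
f 17 35 36
f 35 15 32
f 36 32 16
f 35 32 36
f 18 41 37
f 41 17 33
f 37 33 10
f 41 33 37



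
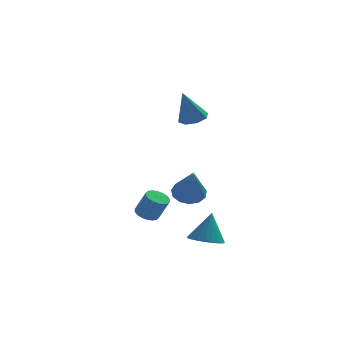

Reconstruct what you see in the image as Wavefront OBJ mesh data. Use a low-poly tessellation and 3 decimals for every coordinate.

v 2.364 2.398 2.395
v 3.096 2.504 2.64
v 1.816 2.082 4.165
v 2.782 3.012 2.633
v 2.222 3.16 2.487
v 1.745 2.861 2.286
v 1.631 2.292 2.149
v 1.945 1.784 2.156
v 2.505 1.637 2.302
v 2.982 1.935 2.503
v 2.517 -3.232 -3.528
v 3.288 -3.695 -3.557
v 2.843 -2.788 -1.952
v 3.394 -3.379 -3.668
v 3.367 -3.04 -3.757
v 3.21 -2.731 -3.812
v 2.947 -2.498 -3.823
v 2.619 -2.377 -3.79
v 2.276 -2.385 -3.717
v 1.969 -2.523 -3.615
v 1.746 -2.768 -3.5
v 1.641 -3.084 -3.389
v 1.668 -3.423 -3.3
v 1.825 -3.732 -3.245
v 2.088 -3.965 -3.234
v 2.415 -4.087 -3.267
v 2.759 -4.078 -3.34
v 3.065 -3.94 -3.442
v -0.183 -2.391 -2.075
v 0.378 -2.217 -2.274
v 0.884 -2.515 -1.103
v 0.323 -2.689 -0.905
v 0.275 -1.984 -2.17
v 0.781 -2.282 -0.999
v 0.081 -1.831 -2.047
v 0.587 -2.129 -0.876
v -0.166 -1.789 -1.93
v 0.341 -2.087 -0.759
v -0.415 -1.866 -1.841
v 0.091 -2.164 -0.671
v -0.619 -2.047 -1.799
v -0.113 -2.345 -0.629
v -0.736 -2.296 -1.812
v -0.23 -2.595 -0.641
v -0.744 -2.565 -1.877
v -0.238 -2.863 -0.706
v -0.641 -2.798 -1.981
v -0.135 -3.096 -0.81
v -0.447 -2.951 -2.104
v 0.059 -3.249 -0.933
v -0.201 -2.993 -2.221
v 0.306 -3.291 -1.05
v 0.049 -2.916 -2.309
v 0.555 -3.214 -1.139
v 0.253 -2.735 -2.351
v 0.759 -3.033 -1.181
v 0.37 -2.485 -2.339
v 0.876 -2.784 -1.168
v 1.864 -1.479 -1.111
v 2.527 -1.027 -0.829
v 1.976 -2.741 0.651
v 2.134 -0.816 -0.653
v 1.657 -0.815 -0.623
v 1.245 -1.026 -0.747
v 1.029 -1.38 -0.987
v 1.079 -1.766 -1.267
v 1.379 -2.061 -1.497
v 1.832 -2.171 -1.604
v 2.296 -2.062 -1.555
v 2.623 -1.768 -1.365
v 2.709 -1.382 -1.095
f 2 1 4
f 2 4 3
f 4 1 5
f 4 5 3
f 5 1 6
f 5 6 3
f 6 1 7
f 6 7 3
f 7 1 8
f 7 8 3
f 8 1 9
f 8 9 3
f 9 1 10
f 9 10 3
f 10 1 2
f 10 2 3
f 12 11 14
f 12 14 13
f 14 11 15
f 14 15 13
f 15 11 16
f 15 16 13
f 16 11 17
f 16 17 13
f 17 11 18
f 17 18 13
f 18 11 19
f 18 19 13
f 19 11 20
f 19 20 13
f 20 11 21
f 20 21 13
f 21 11 22
f 21 22 13
f 22 11 23
f 22 23 13
f 23 11 24
f 23 24 13
f 24 11 25
f 24 25 13
f 25 11 26
f 25 26 13
f 26 11 27
f 26 27 13
f 27 11 28
f 27 28 13
f 28 11 12
f 28 12 13
f 30 29 33
f 30 33 31
f 31 33 34
f 31 34 32
f 33 29 35
f 33 35 34
f 34 35 36
f 34 36 32
f 35 29 37
f 35 37 36
f 36 37 38
f 36 38 32
f 37 29 39
f 37 39 38
f 38 39 40
f 38 40 32
f 39 29 41
f 39 41 40
f 40 41 42
f 40 42 32
f 41 29 43
f 41 43 42
f 42 43 44
f 42 44 32
f 43 29 45
f 43 45 44
f 44 45 46
f 44 46 32
f 45 29 47
f 45 47 46
f 46 47 48
f 46 48 32
f 47 29 49
f 47 49 48
f 48 49 50
f 48 50 32
f 49 29 51
f 49 51 50
f 50 51 52
f 50 52 32
f 51 29 53
f 51 53 52
f 52 53 54
f 52 54 32
f 53 29 55
f 53 55 54
f 54 55 56
f 54 56 32
f 55 29 57
f 55 57 56
f 56 57 58
f 56 58 32
f 57 29 30
f 57 30 58
f 58 30 31
f 58 31 32
f 60 59 62
f 60 62 61
f 62 59 63
f 62 63 61
f 63 59 64
f 63 64 61
f 64 59 65
f 64 65 61
f 65 59 66
f 65 66 61
f 66 59 67
f 66 67 61
f 67 59 68
f 67 68 61
f 68 59 69
f 68 69 61
f 69 59 70
f 69 70 61
f 70 59 71
f 70 71 61
f 71 59 60
f 71 60 61



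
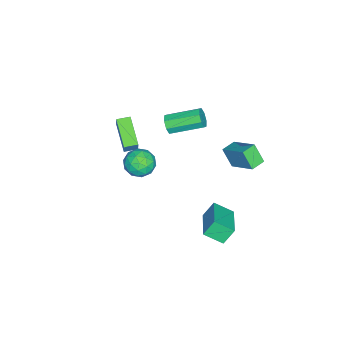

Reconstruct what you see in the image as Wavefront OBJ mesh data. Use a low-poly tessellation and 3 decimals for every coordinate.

v -1.643 2.41 3.571
v -0.882 3.87 4.652
v -1.387 3.085 2.478
v -0.626 4.546 3.559
v -0.814 2.014 3.521
v -0.053 3.475 4.602
v -0.558 2.69 2.428
v 0.203 4.15 3.509
v -1.888 -1.689 3.463
v -1.553 -1.787 4.047
v -2.218 0.092 4.741
v -2.552 0.189 4.157
v -1.261 -1.55 3.687
v -1.926 0.328 4.381
v -1.336 -1.395 3.196
v -2 0.483 3.89
v -1.734 -1.412 2.861
v -2.398 0.466 3.556
v -2.222 -1.592 2.879
v -2.887 0.287 3.573
v -2.514 -1.828 3.239
v -3.179 0.05 3.933
v -2.44 -1.983 3.73
v -3.104 -0.105 4.424
v -2.042 -1.966 4.064
v -2.706 -0.088 4.759
v -1.681 -4.829 2.508
v -1.34 -4.663 3.357
v -2.147 -4.144 2.561
v -1.805 -3.978 3.41
v -0.175 -3.742 1.69
v 0.167 -3.576 2.539
v -0.64 -3.057 1.743
v -0.299 -2.891 2.592
v 2.862 3.393 0.682
v 3.081 2.297 1.345
v 2.407 3.866 1.614
v 2.626 2.77 2.278
v 4.754 4.11 1.242
v 4.973 3.014 1.906
v 4.299 4.583 2.175
v 4.518 3.487 2.838
v 1.394 -1.937 4.175
v 1.927 -1.246 4.615
v 2.613 -2.274 3.225
v 3.146 -1.583 3.665
v 2.907 -2.397 4.15
v 2.153 -2.189 4.737
v 2.387 -1.331 3.103
v 1.633 -1.123 3.69
v 2.541 -0.871 3.952
v 2.862 -1.53 4.599
v 1.678 -1.99 3.241
v 1.999 -2.649 3.888
v 1.553 -1.562 4.478
v 2.987 -1.958 3.362
v 2.846 -2.437 3.647
v 3.16 -2.03 3.905
v 1.686 -2.116 4.55
v 2 -1.71 4.808
v 2.576 -2.387 4.535
v 2.54 -1.81 3.032
v 2.854 -1.404 3.29
v 1.38 -1.49 3.935
v 1.694 -1.083 4.193
v 1.964 -1.133 3.305
v 2.227 -0.935 4.347
v 2.944 -1.133 3.789
v 2.498 -0.985 3.459
v 2.055 -0.863 3.804
v 2.417 -1.322 4.727
v 3.133 -1.52 4.169
v 2.993 -1.999 4.454
v 2.55 -1.877 4.799
v 2.777 -1.102 4.338
v 1.407 -2 3.671
v 2.123 -2.198 3.113
v 1.99 -1.643 3.041
v 1.547 -1.521 3.386
v 1.596 -2.387 4.051
v 2.313 -2.585 3.493
v 2.485 -2.657 4.036
v 2.042 -2.535 4.381
v 1.763 -2.418 3.502
f 2 4 1
f 5 2 1
f 1 4 3
f 3 5 1
f 2 8 4
f 6 2 5
f 6 8 2
f 4 8 3
f 7 5 3
f 3 8 7
f 7 6 5
f 8 6 7
f 10 9 13
f 10 13 11
f 11 13 14
f 11 14 12
f 13 9 15
f 13 15 14
f 14 15 16
f 14 16 12
f 15 9 17
f 15 17 16
f 16 17 18
f 16 18 12
f 17 9 19
f 17 19 18
f 18 19 20
f 18 20 12
f 19 9 21
f 19 21 20
f 20 21 22
f 20 22 12
f 21 9 23
f 21 23 22
f 22 23 24
f 22 24 12
f 23 9 25
f 23 25 24
f 24 25 26
f 24 26 12
f 25 9 10
f 25 10 26
f 26 10 11
f 26 11 12
f 28 30 27
f 31 28 27
f 27 30 29
f 29 31 27
f 28 34 30
f 32 28 31
f 32 34 28
f 30 34 29
f 33 31 29
f 29 34 33
f 33 32 31
f 34 32 33
f 36 38 35
f 39 36 35
f 35 38 37
f 37 39 35
f 36 42 38
f 40 36 39
f 40 42 36
f 38 42 37
f 41 39 37
f 37 42 41
f 41 40 39
f 42 40 41
f 43 80 59
f 80 54 83
f 59 83 48
f 80 83 59
f 43 59 55
f 59 48 60
f 55 60 44
f 59 60 55
f 43 55 64
f 55 44 65
f 64 65 50
f 55 65 64
f 43 64 76
f 64 50 79
f 76 79 53
f 64 79 76
f 43 76 80
f 76 53 84
f 80 84 54
f 76 84 80
f 44 60 71
f 60 48 74
f 71 74 52
f 60 74 71
f 48 83 61
f 83 54 82
f 61 82 47
f 83 82 61
f 54 84 81
f 84 53 77
f 81 77 45
f 84 77 81
f 53 79 78
f 79 50 66
f 78 66 49
f 79 66 78
f 50 65 70
f 65 44 67
f 70 67 51
f 65 67 70
f 46 72 58
f 72 52 73
f 58 73 47
f 72 73 58
f 46 58 56
f 58 47 57
f 56 57 45
f 58 57 56
f 46 56 63
f 56 45 62
f 63 62 49
f 56 62 63
f 46 63 68
f 63 49 69
f 68 69 51
f 63 69 68
f 46 68 72
f 68 51 75
f 72 75 52
f 68 75 72
f 47 73 61
f 73 52 74
f 61 74 48
f 73 74 61
f 45 57 81
f 57 47 82
f 81 82 54
f 57 82 81
f 49 62 78
f 62 45 77
f 78 77 53
f 62 77 78
f 51 69 70
f 69 49 66
f 70 66 50
f 69 66 70
f 52 75 71
f 75 51 67
f 71 67 44
f 75 67 71



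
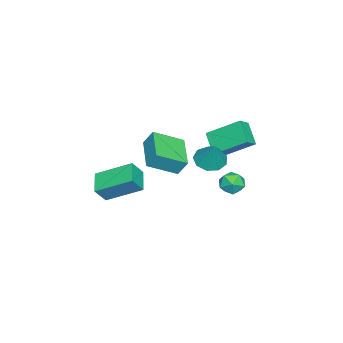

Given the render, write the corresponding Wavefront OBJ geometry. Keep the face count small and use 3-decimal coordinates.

v 1.174 2.039 0.398
v 1.64 2.669 -0.025
v 1.806 2.501 1.782
v 1.099 2.889 0.148
v 0.594 2.712 0.438
v 0.36 2.219 0.709
v 0.508 1.642 0.834
v 0.967 1.251 0.756
v 1.524 1.228 0.51
v 1.917 1.584 0.212
v 1.962 2.153 0
v 3.251 -2.834 -1.32
v 2.87 -0.939 -0.312
v 4.415 -2.336 -1.817
v 4.034 -0.441 -0.809
v 3.786 -3.199 -0.431
v 3.405 -1.304 0.577
v 4.95 -2.701 -0.928
v 4.569 -0.806 0.08
v -2.325 -3.145 -1.498
v -2.344 -2.585 -0.563
v -3.294 -1.741 -2.358
v -3.313 -1.181 -1.422
v -0.447 -2.179 -2.038
v -0.466 -1.619 -1.102
v -1.416 -0.775 -2.897
v -1.435 -0.215 -1.962
v -2.5 1.283 -1.679
v -3.425 0.511 -0.736
v -2.779 3.09 -0.474
v -3.704 2.318 0.469
v -1.816 1.062 -1.189
v -2.741 0.29 -0.246
v -2.095 2.869 0.016
v -3.02 2.097 0.959
v -1.837 2.538 -2.442
v -1.103 2.422 -2.791
v -2.417 1.898 -3.449
v -1.683 1.782 -3.798
v -1.874 1.389 -3.104
v -1.516 1.785 -2.481
v -2.004 2.535 -3.759
v -1.646 2.931 -3.136
v -1.207 2.42 -3.604
v -1.127 1.712 -3.2
v -2.393 2.608 -3.04
v -2.313 1.9 -2.636
f 2 1 4
f 2 4 3
f 4 1 5
f 4 5 3
f 5 1 6
f 5 6 3
f 6 1 7
f 6 7 3
f 7 1 8
f 7 8 3
f 8 1 9
f 8 9 3
f 9 1 10
f 9 10 3
f 10 1 11
f 10 11 3
f 11 1 2
f 11 2 3
f 13 15 12
f 16 13 12
f 12 15 14
f 14 16 12
f 13 19 15
f 17 13 16
f 17 19 13
f 15 19 14
f 18 16 14
f 14 19 18
f 18 17 16
f 19 17 18
f 21 23 20
f 24 21 20
f 20 23 22
f 22 24 20
f 21 27 23
f 25 21 24
f 25 27 21
f 23 27 22
f 26 24 22
f 22 27 26
f 26 25 24
f 27 25 26
f 29 31 28
f 32 29 28
f 28 31 30
f 30 32 28
f 29 35 31
f 33 29 32
f 33 35 29
f 31 35 30
f 34 32 30
f 30 35 34
f 34 33 32
f 35 33 34
f 36 47 41
f 36 41 37
f 36 37 43
f 36 43 46
f 36 46 47
f 37 41 45
f 41 47 40
f 47 46 38
f 46 43 42
f 43 37 44
f 39 45 40
f 39 40 38
f 39 38 42
f 39 42 44
f 39 44 45
f 40 45 41
f 38 40 47
f 42 38 46
f 44 42 43
f 45 44 37



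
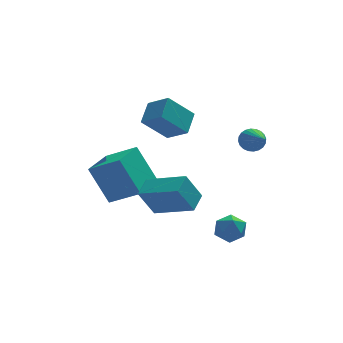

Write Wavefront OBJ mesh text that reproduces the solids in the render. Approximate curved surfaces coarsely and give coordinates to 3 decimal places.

v -3.632 -0.579 -1.278
v -4.38 0.091 0.452
v -2.61 0.967 -1.434
v -3.358 1.637 0.295
v -2.422 -1.297 -0.475
v -3.17 -0.627 1.254
v -1.4 0.249 -0.632
v -2.148 0.919 1.098
v 0.503 -3.232 -1.491
v 0.922 -3.438 -0.895
v 0.658 -4.342 -1.985
v 1.077 -4.548 -1.389
v 0.334 -4.431 -1.307
v 0.238 -3.744 -1.001
v 1.342 -4.036 -1.879
v 1.246 -3.349 -1.573
v 1.441 -3.935 -1.135
v 0.817 -4.179 -0.781
v 0.763 -3.601 -2.099
v 0.139 -3.845 -1.745
v -2.155 -2.849 -0.772
v -2.841 -2.93 0.503
v -1.639 -2.032 -0.443
v -2.326 -2.113 0.832
v -0.754 -4.007 -0.092
v -1.441 -4.088 1.183
v -0.239 -3.19 0.237
v -0.925 -3.271 1.512
v 1.991 -2.55 2.896
v 2.536 -2.434 3.091
v 2.029 -4.45 3.924
v 2.408 -2.345 3.26
v 2.216 -2.287 3.374
v 1.99 -2.27 3.416
v 1.765 -2.294 3.378
v 1.573 -2.358 3.267
v 1.446 -2.451 3.099
v 1.401 -2.56 2.901
v 1.446 -2.666 2.702
v 1.574 -2.755 2.533
v 1.766 -2.813 2.419
v 1.992 -2.831 2.377
v 2.217 -2.806 2.415
v 2.408 -2.742 2.526
v 2.536 -2.649 2.694
v 2.581 -2.541 2.892
v -1.222 0.231 3.167
v -0.723 1.184 3.784
v -1.943 1.017 2.536
v -1.444 1.97 3.152
v -0.056 0.37 2.008
v 0.443 1.323 2.624
v -0.777 1.156 1.376
v -0.278 2.109 1.993
f 2 4 1
f 5 2 1
f 1 4 3
f 3 5 1
f 2 8 4
f 6 2 5
f 6 8 2
f 4 8 3
f 7 5 3
f 3 8 7
f 7 6 5
f 8 6 7
f 9 20 14
f 9 14 10
f 9 10 16
f 9 16 19
f 9 19 20
f 10 14 18
f 14 20 13
f 20 19 11
f 19 16 15
f 16 10 17
f 12 18 13
f 12 13 11
f 12 11 15
f 12 15 17
f 12 17 18
f 13 18 14
f 11 13 20
f 15 11 19
f 17 15 16
f 18 17 10
f 22 24 21
f 25 22 21
f 21 24 23
f 23 25 21
f 22 28 24
f 26 22 25
f 26 28 22
f 24 28 23
f 27 25 23
f 23 28 27
f 27 26 25
f 28 26 27
f 30 29 32
f 30 32 31
f 32 29 33
f 32 33 31
f 33 29 34
f 33 34 31
f 34 29 35
f 34 35 31
f 35 29 36
f 35 36 31
f 36 29 37
f 36 37 31
f 37 29 38
f 37 38 31
f 38 29 39
f 38 39 31
f 39 29 40
f 39 40 31
f 40 29 41
f 40 41 31
f 41 29 42
f 41 42 31
f 42 29 43
f 42 43 31
f 43 29 44
f 43 44 31
f 44 29 45
f 44 45 31
f 45 29 46
f 45 46 31
f 46 29 30
f 46 30 31
f 48 50 47
f 51 48 47
f 47 50 49
f 49 51 47
f 48 54 50
f 52 48 51
f 52 54 48
f 50 54 49
f 53 51 49
f 49 54 53
f 53 52 51
f 54 52 53



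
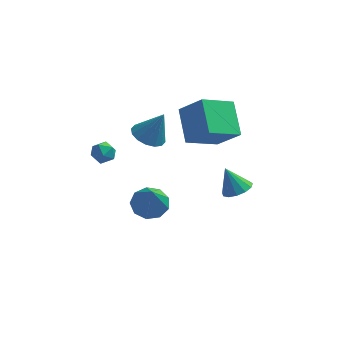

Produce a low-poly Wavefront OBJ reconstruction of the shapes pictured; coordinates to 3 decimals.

v 1.64 0.105 1.526
v 1.06 1.681 2.685
v 0.441 0.578 0.284
v -0.139 2.153 1.442
v 3.019 1.267 0.638
v 2.439 2.842 1.796
v 1.82 1.739 -0.605
v 1.24 3.315 0.554
v -3.195 -3.627 2.909
v -2.767 -3.335 2.497
v -2.533 -4.465 3.003
v -2.105 -4.173 2.591
v -2.206 -3.922 3.196
v -2.615 -3.405 3.137
v -2.685 -4.395 2.363
v -3.094 -3.878 2.304
v -2.452 -3.81 2.159
v -2.155 -3.518 2.674
v -3.145 -4.282 2.826
v -2.848 -3.99 3.341
v 2.8 2.131 -4.243
v 3.522 2.397 -3.931
v 2.14 2.369 -2.917
v 3.307 2.774 -4.106
v 2.931 2.946 -4.324
v 2.514 2.86 -4.517
v 2.187 2.542 -4.622
v 2.055 2.094 -4.607
v 2.16 1.657 -4.477
v 2.468 1.371 -4.272
v 2.881 1.326 -4.058
v 3.269 1.536 -3.903
v 3.508 1.936 -3.855
v -0.986 -1.301 -2.91
v -0.403 -1.911 -3.368
v -0.694 -2.419 -1.05
v -0.056 -1.411 -3.122
v -0.144 -0.859 -2.777
v -0.626 -0.514 -2.494
v -1.277 -0.538 -2.406
v -1.791 -0.918 -2.554
v -1.929 -1.478 -2.869
v -1.625 -1.955 -3.203
v -1.023 -2.126 -3.4
v -1.531 1.494 -0.156
v -0.823 1.965 -0.532
v -0.769 1.606 1.416
v -1.141 2.302 -0.402
v -1.564 2.422 -0.206
v -1.978 2.294 0.004
v -2.272 1.951 0.171
v -2.367 1.486 0.25
v -2.239 1.023 0.221
v -1.92 0.686 0.091
v -1.498 0.566 -0.106
v -1.084 0.694 -0.316
v -0.79 1.037 -0.482
v -0.694 1.502 -0.562
f 2 4 1
f 5 2 1
f 1 4 3
f 3 5 1
f 2 8 4
f 6 2 5
f 6 8 2
f 4 8 3
f 7 5 3
f 3 8 7
f 7 6 5
f 8 6 7
f 9 20 14
f 9 14 10
f 9 10 16
f 9 16 19
f 9 19 20
f 10 14 18
f 14 20 13
f 20 19 11
f 19 16 15
f 16 10 17
f 12 18 13
f 12 13 11
f 12 11 15
f 12 15 17
f 12 17 18
f 13 18 14
f 11 13 20
f 15 11 19
f 17 15 16
f 18 17 10
f 22 21 24
f 22 24 23
f 24 21 25
f 24 25 23
f 25 21 26
f 25 26 23
f 26 21 27
f 26 27 23
f 27 21 28
f 27 28 23
f 28 21 29
f 28 29 23
f 29 21 30
f 29 30 23
f 30 21 31
f 30 31 23
f 31 21 32
f 31 32 23
f 32 21 33
f 32 33 23
f 33 21 22
f 33 22 23
f 35 34 37
f 35 37 36
f 37 34 38
f 37 38 36
f 38 34 39
f 38 39 36
f 39 34 40
f 39 40 36
f 40 34 41
f 40 41 36
f 41 34 42
f 41 42 36
f 42 34 43
f 42 43 36
f 43 34 44
f 43 44 36
f 44 34 35
f 44 35 36
f 46 45 48
f 46 48 47
f 48 45 49
f 48 49 47
f 49 45 50
f 49 50 47
f 50 45 51
f 50 51 47
f 51 45 52
f 51 52 47
f 52 45 53
f 52 53 47
f 53 45 54
f 53 54 47
f 54 45 55
f 54 55 47
f 55 45 56
f 55 56 47
f 56 45 57
f 56 57 47
f 57 45 58
f 57 58 47
f 58 45 46
f 58 46 47



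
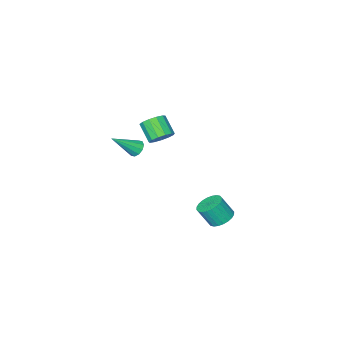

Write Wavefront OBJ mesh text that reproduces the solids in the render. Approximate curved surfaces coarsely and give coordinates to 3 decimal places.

v -4.181 0.489 -4.569
v -3.487 0.135 -5.019
v -2.924 -0.384 -3.74
v -3.619 -0.029 -3.291
v -3.363 0.455 -4.943
v -2.801 -0.064 -3.665
v -3.364 0.78 -4.811
v -2.802 0.261 -3.532
v -3.49 1.061 -4.641
v -2.927 0.542 -3.363
v -3.721 1.255 -4.461
v -3.158 0.736 -3.183
v -4.021 1.332 -4.297
v -3.459 0.813 -3.019
v -4.347 1.281 -4.175
v -3.784 0.763 -2.897
v -4.647 1.11 -4.113
v -4.084 0.591 -2.834
v -4.876 0.844 -4.12
v -4.313 0.325 -2.841
v -4.999 0.524 -4.195
v -4.437 0.005 -2.917
v -4.998 0.199 -4.328
v -4.436 -0.32 -3.049
v -4.873 -0.082 -4.497
v -4.31 -0.601 -3.219
v -4.642 -0.276 -4.677
v -4.079 -0.795 -3.399
v -4.341 -0.353 -4.841
v -3.779 -0.872 -3.563
v -4.016 -0.303 -4.963
v -3.453 -0.821 -3.685
v -3.716 -0.131 -5.026
v -3.153 -0.65 -3.747
v -0.634 -0.839 3.486
v -0.1 -1.297 3.047
v -0.232 -2.36 3.994
v -0.766 -1.901 4.434
v 0.156 -1.055 3.354
v 0.024 -2.117 4.302
v 0.161 -0.744 3.703
v 0.029 -1.806 4.651
v -0.086 -0.463 3.984
v -0.218 -1.526 4.931
v -0.508 -0.301 4.106
v -0.64 -1.364 5.054
v -0.969 -0.31 4.032
v -1.101 -1.373 4.979
v -1.324 -0.487 3.784
v -1.456 -1.55 4.732
v -1.46 -0.776 3.442
v -1.592 -1.838 4.39
v -1.334 -1.084 3.114
v -1.466 -2.147 4.061
v -0.985 -1.314 2.904
v -1.117 -2.377 3.852
v -0.525 -1.394 2.879
v -0.657 -2.457 3.827
v -0.699 -3.393 1.145
v -0.455 -3.784 0.701
v 0.819 -3.887 2.415
v -0.296 -3.426 0.65
v -0.29 -3.055 0.788
v -0.441 -2.813 1.062
v -0.691 -2.793 1.368
v -0.944 -3.003 1.589
v -1.103 -3.361 1.641
v -1.108 -3.732 1.503
v -0.957 -3.973 1.228
v -0.708 -3.993 0.922
f 2 1 5
f 2 5 3
f 3 5 6
f 3 6 4
f 5 1 7
f 5 7 6
f 6 7 8
f 6 8 4
f 7 1 9
f 7 9 8
f 8 9 10
f 8 10 4
f 9 1 11
f 9 11 10
f 10 11 12
f 10 12 4
f 11 1 13
f 11 13 12
f 12 13 14
f 12 14 4
f 13 1 15
f 13 15 14
f 14 15 16
f 14 16 4
f 15 1 17
f 15 17 16
f 16 17 18
f 16 18 4
f 17 1 19
f 17 19 18
f 18 19 20
f 18 20 4
f 19 1 21
f 19 21 20
f 20 21 22
f 20 22 4
f 21 1 23
f 21 23 22
f 22 23 24
f 22 24 4
f 23 1 25
f 23 25 24
f 24 25 26
f 24 26 4
f 25 1 27
f 25 27 26
f 26 27 28
f 26 28 4
f 27 1 29
f 27 29 28
f 28 29 30
f 28 30 4
f 29 1 31
f 29 31 30
f 30 31 32
f 30 32 4
f 31 1 33
f 31 33 32
f 32 33 34
f 32 34 4
f 33 1 2
f 33 2 34
f 34 2 3
f 34 3 4
f 36 35 39
f 36 39 37
f 37 39 40
f 37 40 38
f 39 35 41
f 39 41 40
f 40 41 42
f 40 42 38
f 41 35 43
f 41 43 42
f 42 43 44
f 42 44 38
f 43 35 45
f 43 45 44
f 44 45 46
f 44 46 38
f 45 35 47
f 45 47 46
f 46 47 48
f 46 48 38
f 47 35 49
f 47 49 48
f 48 49 50
f 48 50 38
f 49 35 51
f 49 51 50
f 50 51 52
f 50 52 38
f 51 35 53
f 51 53 52
f 52 53 54
f 52 54 38
f 53 35 55
f 53 55 54
f 54 55 56
f 54 56 38
f 55 35 57
f 55 57 56
f 56 57 58
f 56 58 38
f 57 35 36
f 57 36 58
f 58 36 37
f 58 37 38
f 60 59 62
f 60 62 61
f 62 59 63
f 62 63 61
f 63 59 64
f 63 64 61
f 64 59 65
f 64 65 61
f 65 59 66
f 65 66 61
f 66 59 67
f 66 67 61
f 67 59 68
f 67 68 61
f 68 59 69
f 68 69 61
f 69 59 70
f 69 70 61
f 70 59 60
f 70 60 61



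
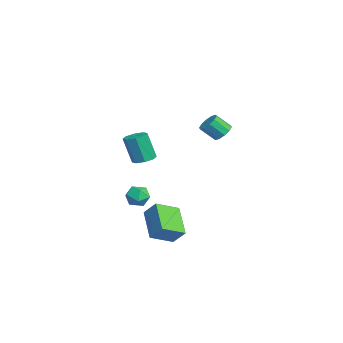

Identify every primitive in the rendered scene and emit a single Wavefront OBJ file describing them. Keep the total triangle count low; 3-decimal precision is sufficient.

v 3.582 3.028 3.231
v 4.102 3.32 3.558
v 4.057 2.485 4.376
v 3.538 2.192 4.049
v 3.745 3.485 3.707
v 3.7 2.65 4.525
v 3.326 3.475 3.674
v 3.282 2.64 4.492
v 3.005 3.294 3.472
v 2.961 2.459 4.29
v 2.905 3.012 3.178
v 2.86 2.176 3.996
v 3.063 2.735 2.904
v 3.018 1.9 3.722
v 3.42 2.57 2.755
v 3.375 1.735 3.573
v 3.838 2.58 2.788
v 3.794 1.745 3.606
v 4.159 2.761 2.99
v 4.115 1.926 3.808
v 4.26 3.044 3.284
v 4.215 2.208 4.102
v -1.667 -0.94 -0.628
v -1.154 -0.445 -0.428
v -1.361 -0.966 1.388
v -1.873 -1.46 1.188
v -1.677 -0.228 -0.425
v -1.884 -0.749 1.391
v -2.194 -0.428 -0.541
v -2.401 -0.948 1.274
v -2.402 -0.927 -0.708
v -2.609 -1.448 1.107
v -2.179 -1.434 -0.828
v -2.386 -1.955 0.988
v -1.656 -1.651 -0.831
v -1.863 -2.172 0.985
v -1.139 -1.452 -0.714
v -1.346 -1.972 1.101
v -0.931 -0.952 -0.547
v -1.138 -1.473 1.268
v 3.838 0.263 -4.935
v 4.422 -1.081 -4.295
v 2.062 0.061 -3.739
v 2.647 -1.284 -3.099
v 4.353 0.904 -4.061
v 4.938 -0.441 -3.421
v 2.578 0.701 -2.865
v 3.162 -0.643 -2.225
v -2.274 -1.323 -3.41
v -1.761 -0.836 -2.956
v -1.199 -1.864 -4.044
v -0.686 -1.377 -3.59
v -1.11 -2.002 -3.219
v -1.775 -1.667 -2.827
v -1.185 -1.033 -4.173
v -1.85 -0.698 -3.781
v -1.088 -0.657 -3.427
v -1.042 -1.255 -2.838
v -1.918 -1.445 -4.162
v -1.872 -2.043 -3.573
f 2 1 5
f 2 5 3
f 3 5 6
f 3 6 4
f 5 1 7
f 5 7 6
f 6 7 8
f 6 8 4
f 7 1 9
f 7 9 8
f 8 9 10
f 8 10 4
f 9 1 11
f 9 11 10
f 10 11 12
f 10 12 4
f 11 1 13
f 11 13 12
f 12 13 14
f 12 14 4
f 13 1 15
f 13 15 14
f 14 15 16
f 14 16 4
f 15 1 17
f 15 17 16
f 16 17 18
f 16 18 4
f 17 1 19
f 17 19 18
f 18 19 20
f 18 20 4
f 19 1 21
f 19 21 20
f 20 21 22
f 20 22 4
f 21 1 2
f 21 2 22
f 22 2 3
f 22 3 4
f 24 23 27
f 24 27 25
f 25 27 28
f 25 28 26
f 27 23 29
f 27 29 28
f 28 29 30
f 28 30 26
f 29 23 31
f 29 31 30
f 30 31 32
f 30 32 26
f 31 23 33
f 31 33 32
f 32 33 34
f 32 34 26
f 33 23 35
f 33 35 34
f 34 35 36
f 34 36 26
f 35 23 37
f 35 37 36
f 36 37 38
f 36 38 26
f 37 23 39
f 37 39 38
f 38 39 40
f 38 40 26
f 39 23 24
f 39 24 40
f 40 24 25
f 40 25 26
f 42 44 41
f 45 42 41
f 41 44 43
f 43 45 41
f 42 48 44
f 46 42 45
f 46 48 42
f 44 48 43
f 47 45 43
f 43 48 47
f 47 46 45
f 48 46 47
f 49 60 54
f 49 54 50
f 49 50 56
f 49 56 59
f 49 59 60
f 50 54 58
f 54 60 53
f 60 59 51
f 59 56 55
f 56 50 57
f 52 58 53
f 52 53 51
f 52 51 55
f 52 55 57
f 52 57 58
f 53 58 54
f 51 53 60
f 55 51 59
f 57 55 56
f 58 57 50



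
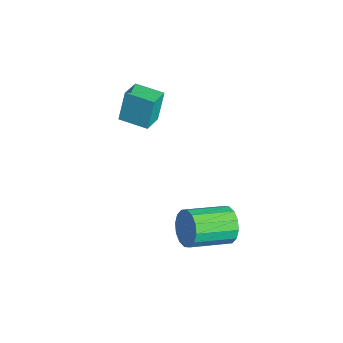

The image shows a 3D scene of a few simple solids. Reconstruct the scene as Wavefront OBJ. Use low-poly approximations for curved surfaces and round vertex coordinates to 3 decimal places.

v -0.605 1.058 1.16
v -0.871 1.489 2.709
v -1.387 1.853 0.805
v -1.653 2.283 2.354
v 0.433 2.037 1.066
v 0.167 2.467 2.615
v -0.349 2.831 0.711
v -0.615 3.262 2.26
v 3.867 4.502 -3.828
v 4.343 4.252 -4.648
v 4.368 2.209 -4.012
v 3.893 2.458 -3.192
v 4.707 4.361 -4.313
v 4.733 2.318 -3.676
v 4.847 4.508 -3.848
v 4.873 2.465 -3.211
v 4.724 4.653 -3.377
v 4.75 2.61 -2.741
v 4.371 4.757 -3.028
v 4.397 2.714 -2.391
v 3.884 4.793 -2.893
v 3.91 2.75 -2.256
v 3.392 4.751 -3.008
v 3.417 2.708 -2.372
v 3.027 4.642 -3.344
v 3.053 2.599 -2.707
v 2.887 4.495 -3.809
v 2.913 2.452 -3.172
v 3.01 4.35 -4.279
v 3.036 2.307 -3.643
v 3.363 4.246 -4.629
v 3.389 2.203 -3.992
v 3.85 4.21 -4.764
v 3.876 2.167 -4.127
f 2 4 1
f 5 2 1
f 1 4 3
f 3 5 1
f 2 8 4
f 6 2 5
f 6 8 2
f 4 8 3
f 7 5 3
f 3 8 7
f 7 6 5
f 8 6 7
f 10 9 13
f 10 13 11
f 11 13 14
f 11 14 12
f 13 9 15
f 13 15 14
f 14 15 16
f 14 16 12
f 15 9 17
f 15 17 16
f 16 17 18
f 16 18 12
f 17 9 19
f 17 19 18
f 18 19 20
f 18 20 12
f 19 9 21
f 19 21 20
f 20 21 22
f 20 22 12
f 21 9 23
f 21 23 22
f 22 23 24
f 22 24 12
f 23 9 25
f 23 25 24
f 24 25 26
f 24 26 12
f 25 9 27
f 25 27 26
f 26 27 28
f 26 28 12
f 27 9 29
f 27 29 28
f 28 29 30
f 28 30 12
f 29 9 31
f 29 31 30
f 30 31 32
f 30 32 12
f 31 9 33
f 31 33 32
f 32 33 34
f 32 34 12
f 33 9 10
f 33 10 34
f 34 10 11
f 34 11 12



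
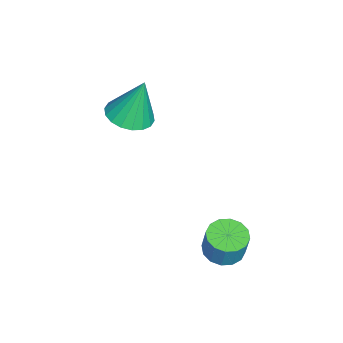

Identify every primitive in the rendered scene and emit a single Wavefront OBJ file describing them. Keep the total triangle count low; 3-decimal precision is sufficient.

v 2.619 2.476 -4.183
v 3.066 1.801 -4.175
v 3.328 1.988 -3.029
v 2.881 2.664 -3.037
v 3.332 2.106 -4.285
v 3.594 2.293 -3.14
v 3.407 2.51 -4.369
v 3.669 2.697 -3.223
v 3.27 2.905 -4.402
v 3.532 3.092 -3.256
v 2.959 3.185 -4.377
v 3.222 3.373 -3.231
v 2.557 3.276 -4.299
v 2.82 3.463 -3.154
v 2.172 3.152 -4.191
v 2.434 3.339 -3.045
v 1.906 2.847 -4.08
v 2.168 3.034 -2.935
v 1.831 2.443 -3.997
v 2.093 2.63 -2.851
v 1.968 2.048 -3.964
v 2.23 2.235 -2.818
v 2.278 1.767 -3.989
v 2.541 1.955 -2.843
v 2.68 1.677 -4.066
v 2.943 1.864 -2.921
v -1.405 -1.773 -0.566
v -0.456 -1.494 -0.616
v -1.475 -1.187 1.386
v -0.672 -1.128 -0.733
v -1.033 -0.89 -0.818
v -1.468 -0.827 -0.852
v -1.89 -0.951 -0.83
v -2.216 -1.238 -0.756
v -2.382 -1.631 -0.644
v -2.353 -2.052 -0.517
v -2.138 -2.417 -0.4
v -1.776 -2.655 -0.315
v -1.342 -2.718 -0.281
v -0.92 -2.594 -0.303
v -0.594 -2.307 -0.377
v -0.428 -1.915 -0.489
f 2 1 5
f 2 5 3
f 3 5 6
f 3 6 4
f 5 1 7
f 5 7 6
f 6 7 8
f 6 8 4
f 7 1 9
f 7 9 8
f 8 9 10
f 8 10 4
f 9 1 11
f 9 11 10
f 10 11 12
f 10 12 4
f 11 1 13
f 11 13 12
f 12 13 14
f 12 14 4
f 13 1 15
f 13 15 14
f 14 15 16
f 14 16 4
f 15 1 17
f 15 17 16
f 16 17 18
f 16 18 4
f 17 1 19
f 17 19 18
f 18 19 20
f 18 20 4
f 19 1 21
f 19 21 20
f 20 21 22
f 20 22 4
f 21 1 23
f 21 23 22
f 22 23 24
f 22 24 4
f 23 1 25
f 23 25 24
f 24 25 26
f 24 26 4
f 25 1 2
f 25 2 26
f 26 2 3
f 26 3 4
f 28 27 30
f 28 30 29
f 30 27 31
f 30 31 29
f 31 27 32
f 31 32 29
f 32 27 33
f 32 33 29
f 33 27 34
f 33 34 29
f 34 27 35
f 34 35 29
f 35 27 36
f 35 36 29
f 36 27 37
f 36 37 29
f 37 27 38
f 37 38 29
f 38 27 39
f 38 39 29
f 39 27 40
f 39 40 29
f 40 27 41
f 40 41 29
f 41 27 42
f 41 42 29
f 42 27 28
f 42 28 29

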